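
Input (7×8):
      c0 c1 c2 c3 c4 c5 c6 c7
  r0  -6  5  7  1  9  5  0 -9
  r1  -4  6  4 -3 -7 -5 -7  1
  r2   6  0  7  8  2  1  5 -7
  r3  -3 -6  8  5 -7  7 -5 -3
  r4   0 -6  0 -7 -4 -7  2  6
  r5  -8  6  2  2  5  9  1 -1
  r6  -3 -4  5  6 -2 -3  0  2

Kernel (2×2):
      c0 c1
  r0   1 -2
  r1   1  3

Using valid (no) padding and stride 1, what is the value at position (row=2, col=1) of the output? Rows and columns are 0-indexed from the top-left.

The receptive field on the input at this output position is [0 7 / -6 8]. Elementwise product with the kernel and sum: 0·1 + 7·-2 + -6·1 + 8·3.

4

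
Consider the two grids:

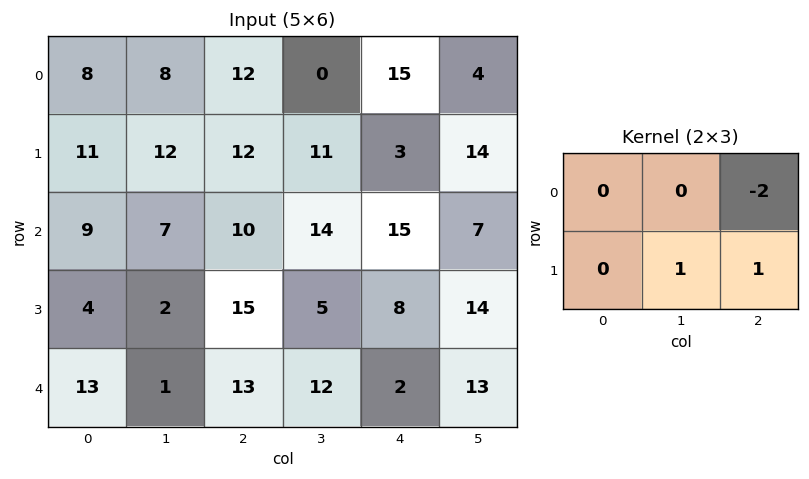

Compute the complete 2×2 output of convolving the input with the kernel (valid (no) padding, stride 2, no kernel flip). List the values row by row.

0 -16
-3 -17

Output[0,0]: The receptive field on the input at this output position is [8 8 12 / 11 12 12]. Elementwise product with the kernel and sum: 12·-2 + 12·1 + 12·1.
Output[0,1]: The receptive field on the input at this output position is [12 0 15 / 12 11 3]. Elementwise product with the kernel and sum: 15·-2 + 11·1 + 3·1.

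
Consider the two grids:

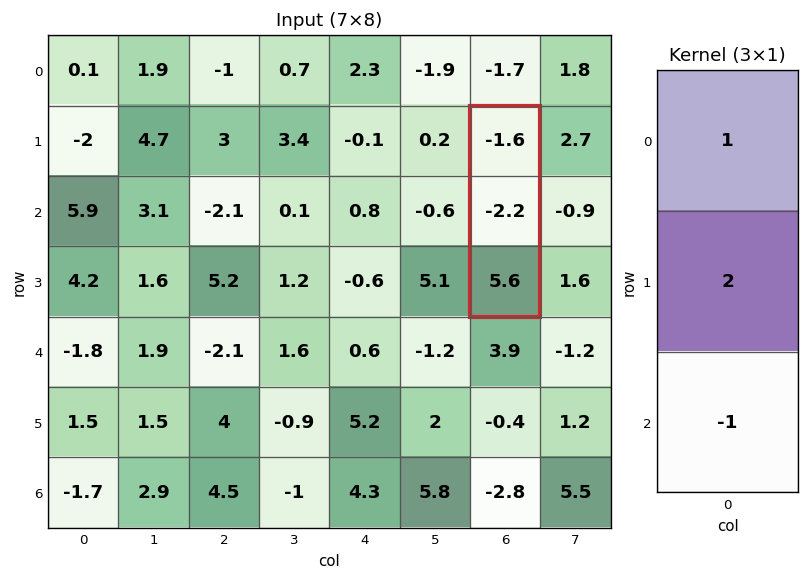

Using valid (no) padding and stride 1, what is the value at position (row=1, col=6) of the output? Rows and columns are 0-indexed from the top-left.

The receptive field on the input at this output position is [-1.6 / -2.2 / 5.6]. Elementwise product with the kernel and sum: -1.6·1 + -2.2·2 + 5.6·-1.

-11.6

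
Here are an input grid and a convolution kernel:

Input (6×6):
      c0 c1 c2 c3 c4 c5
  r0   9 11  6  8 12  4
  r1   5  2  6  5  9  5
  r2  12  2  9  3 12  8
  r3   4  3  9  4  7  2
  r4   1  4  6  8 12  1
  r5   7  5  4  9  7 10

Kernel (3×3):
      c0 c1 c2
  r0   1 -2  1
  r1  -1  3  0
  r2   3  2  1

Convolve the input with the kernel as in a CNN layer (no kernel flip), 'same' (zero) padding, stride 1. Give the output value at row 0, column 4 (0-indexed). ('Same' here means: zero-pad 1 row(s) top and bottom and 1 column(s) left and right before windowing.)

66

The receptive field on the zero-padded input at this output position is [0 0 0 / 8 12 4 / 5 9 5]. Elementwise product with the kernel and sum: 0·1 + 0·-2 + 0·1 + 8·-1 + 12·3 + 5·3 + 9·2 + 5·1.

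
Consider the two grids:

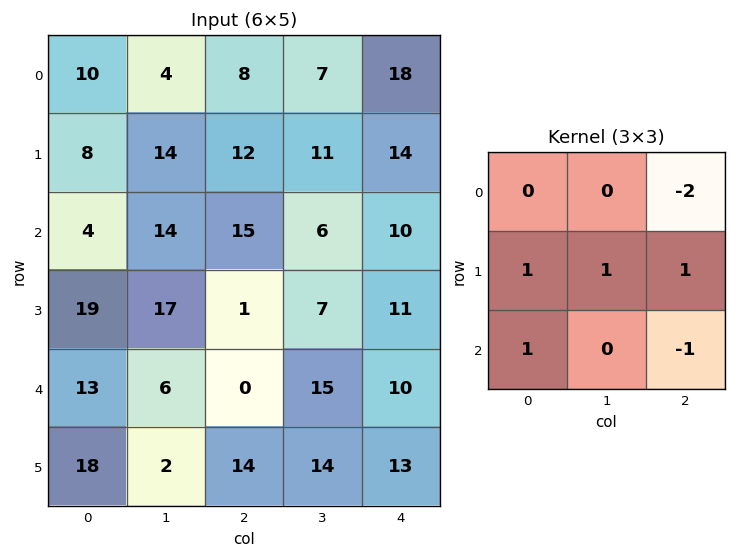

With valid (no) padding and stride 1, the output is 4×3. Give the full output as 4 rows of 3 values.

7 31 6
27 23 -7
20 4 -11
21 -5 4

Output[0,0]: The receptive field on the input at this output position is [10 4 8 / 8 14 12 / 4 14 15]. Elementwise product with the kernel and sum: 8·-2 + 8·1 + 14·1 + 12·1 + 4·1 + 15·-1.
Output[0,1]: The receptive field on the input at this output position is [4 8 7 / 14 12 11 / 14 15 6]. Elementwise product with the kernel and sum: 7·-2 + 14·1 + 12·1 + 11·1 + 14·1 + 6·-1.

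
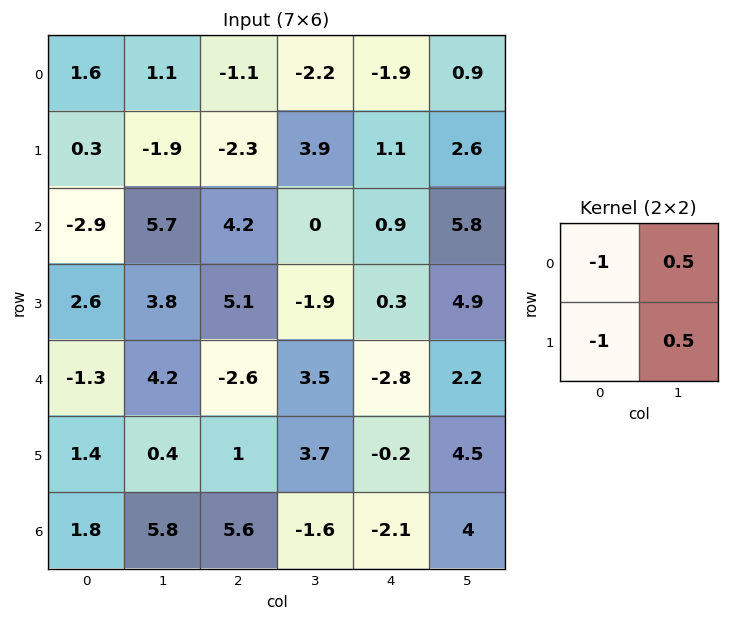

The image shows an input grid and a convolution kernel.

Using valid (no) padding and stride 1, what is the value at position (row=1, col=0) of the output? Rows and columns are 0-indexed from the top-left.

The receptive field on the input at this output position is [0.3 -1.9 / -2.9 5.7]. Elementwise product with the kernel and sum: 0.3·-1 + -1.9·0.5 + -2.9·-1 + 5.7·0.5.

4.5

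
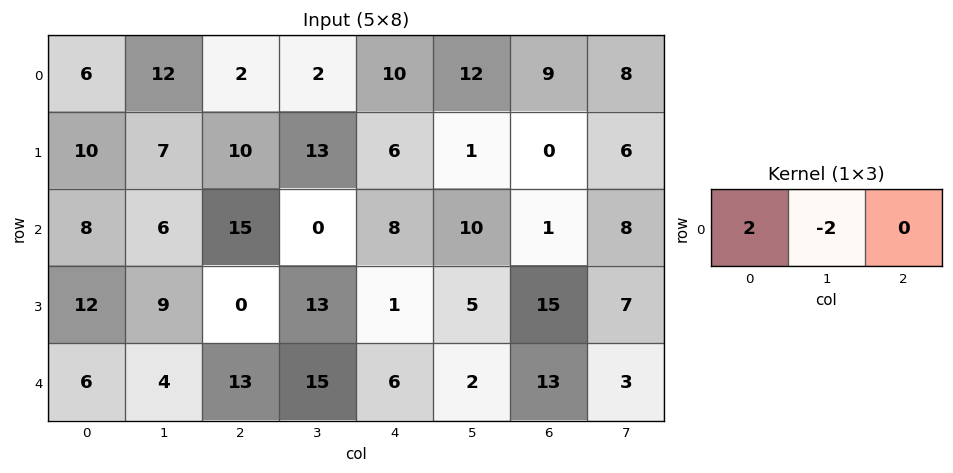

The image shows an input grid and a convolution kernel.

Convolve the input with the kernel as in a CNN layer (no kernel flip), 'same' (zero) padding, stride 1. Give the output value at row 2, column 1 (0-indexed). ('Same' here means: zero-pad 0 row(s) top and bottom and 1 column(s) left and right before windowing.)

The receptive field on the zero-padded input at this output position is [8 6 15]. Elementwise product with the kernel and sum: 8·2 + 6·-2.

4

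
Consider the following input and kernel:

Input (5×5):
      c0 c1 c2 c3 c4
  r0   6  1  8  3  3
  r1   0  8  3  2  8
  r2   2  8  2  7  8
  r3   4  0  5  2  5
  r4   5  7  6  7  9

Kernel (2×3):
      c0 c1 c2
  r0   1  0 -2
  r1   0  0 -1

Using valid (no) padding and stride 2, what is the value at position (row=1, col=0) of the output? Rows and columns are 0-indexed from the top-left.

The receptive field on the input at this output position is [2 8 2 / 4 0 5]. Elementwise product with the kernel and sum: 2·1 + 2·-2 + 5·-1.

-7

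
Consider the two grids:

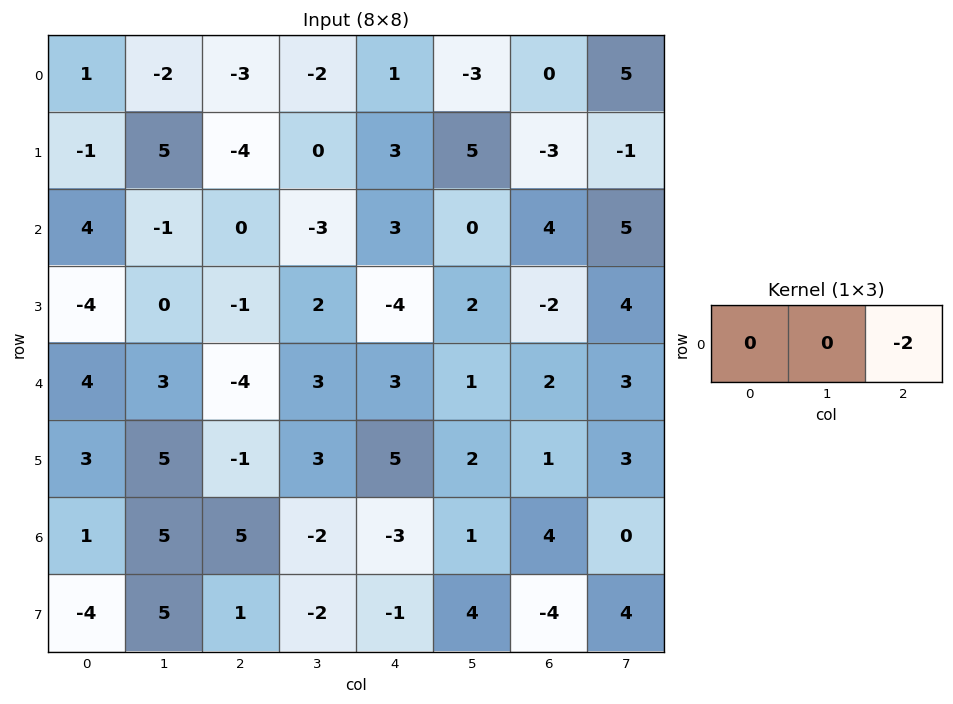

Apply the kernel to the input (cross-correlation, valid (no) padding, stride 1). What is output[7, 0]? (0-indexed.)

-2

The receptive field on the input at this output position is [-4 5 1]. Elementwise product with the kernel and sum: 1·-2.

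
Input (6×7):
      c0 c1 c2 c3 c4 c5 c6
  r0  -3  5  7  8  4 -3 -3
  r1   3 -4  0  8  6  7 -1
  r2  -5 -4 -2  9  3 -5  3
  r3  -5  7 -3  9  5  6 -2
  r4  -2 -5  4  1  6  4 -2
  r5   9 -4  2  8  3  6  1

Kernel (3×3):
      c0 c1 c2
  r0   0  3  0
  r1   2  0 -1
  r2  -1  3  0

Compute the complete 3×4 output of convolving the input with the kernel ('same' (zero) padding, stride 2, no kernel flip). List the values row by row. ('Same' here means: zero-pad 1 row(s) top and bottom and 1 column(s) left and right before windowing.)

4 6 29 -16
-2 -33 47 -25
17 -10 14 -1

Output[0,0]: The receptive field on the zero-padded input at this output position is [0 0 0 / 0 -3 5 / 0 3 -4]. Elementwise product with the kernel and sum: 0·3 + 0·2 + 5·-1 + 0·-1 + 3·3.
Output[0,1]: The receptive field on the zero-padded input at this output position is [0 0 0 / 5 7 8 / -4 0 8]. Elementwise product with the kernel and sum: 0·3 + 5·2 + 8·-1 + -4·-1 + 0·3.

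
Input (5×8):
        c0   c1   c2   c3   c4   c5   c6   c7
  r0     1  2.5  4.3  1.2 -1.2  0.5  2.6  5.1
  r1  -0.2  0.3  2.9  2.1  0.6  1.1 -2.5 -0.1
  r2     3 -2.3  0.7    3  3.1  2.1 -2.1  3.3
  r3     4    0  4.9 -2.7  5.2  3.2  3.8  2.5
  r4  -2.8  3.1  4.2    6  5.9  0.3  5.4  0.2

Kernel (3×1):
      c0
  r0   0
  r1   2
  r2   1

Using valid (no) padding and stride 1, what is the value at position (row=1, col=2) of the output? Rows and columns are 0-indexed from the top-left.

The receptive field on the input at this output position is [2.9 / 0.7 / 4.9]. Elementwise product with the kernel and sum: 0.7·2 + 4.9·1.

6.3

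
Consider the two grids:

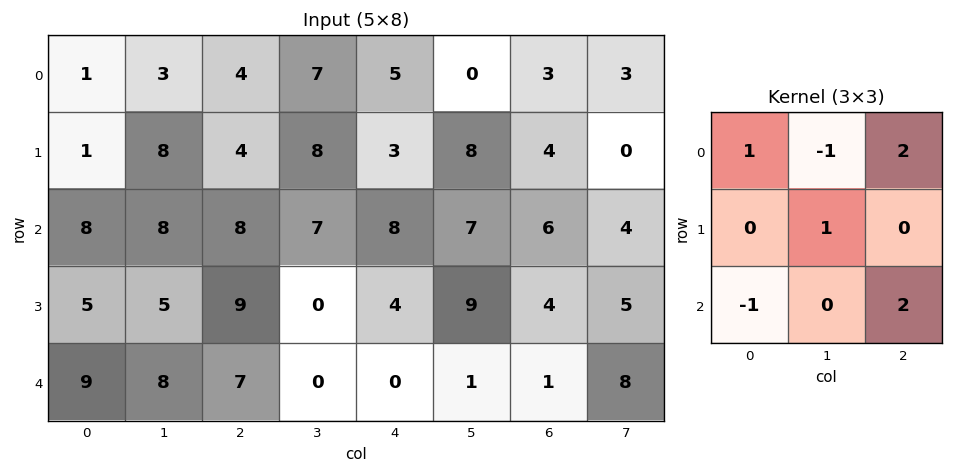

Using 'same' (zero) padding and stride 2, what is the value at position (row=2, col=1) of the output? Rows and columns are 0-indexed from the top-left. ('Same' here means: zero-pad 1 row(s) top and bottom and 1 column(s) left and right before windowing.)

3

The receptive field on the zero-padded input at this output position is [5 9 0 / 8 7 0 / 0 0 0]. Elementwise product with the kernel and sum: 5·1 + 9·-1 + 0·2 + 7·1 + 0·-1 + 0·2.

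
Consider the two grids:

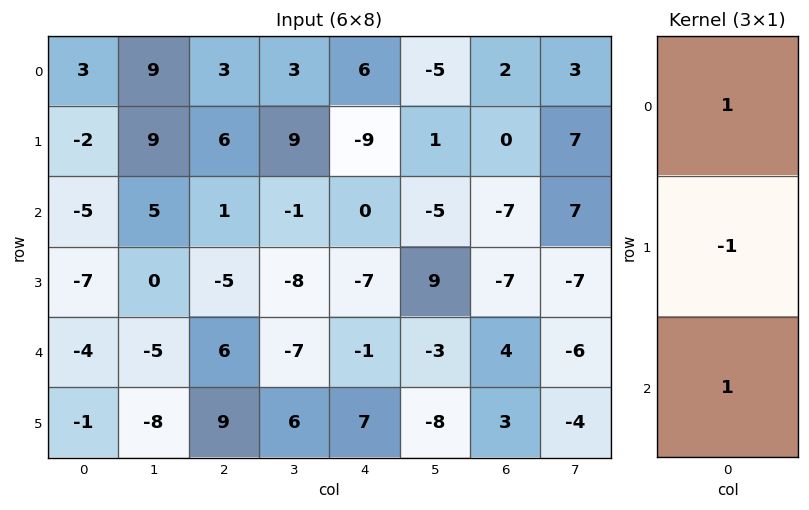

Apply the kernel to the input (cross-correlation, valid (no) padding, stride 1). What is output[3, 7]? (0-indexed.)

-5

The receptive field on the input at this output position is [-7 / -6 / -4]. Elementwise product with the kernel and sum: -7·1 + -6·-1 + -4·1.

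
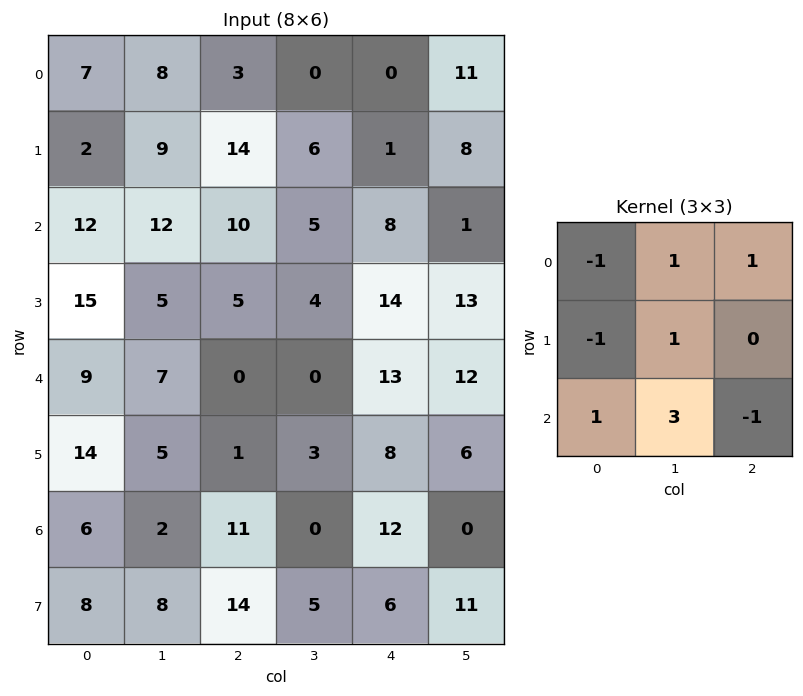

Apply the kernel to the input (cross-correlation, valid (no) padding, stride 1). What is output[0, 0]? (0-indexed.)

The receptive field on the input at this output position is [7 8 3 / 2 9 14 / 12 12 10]. Elementwise product with the kernel and sum: 7·-1 + 8·1 + 3·1 + 2·-1 + 9·1 + 12·1 + 12·3 + 10·-1.

49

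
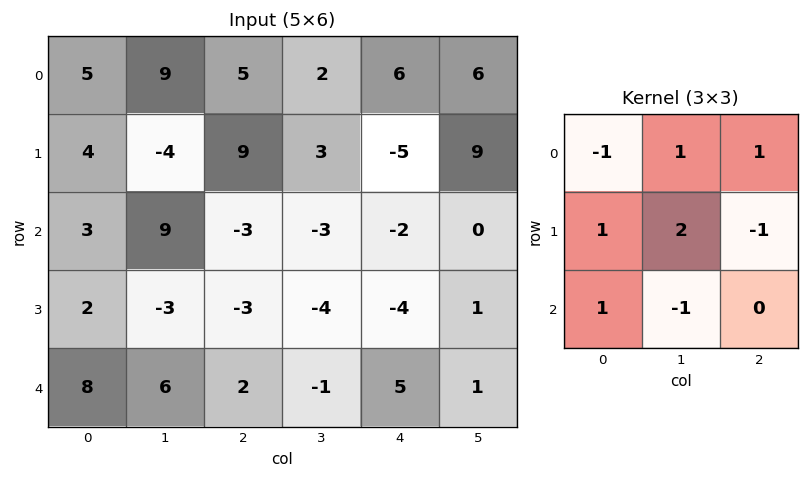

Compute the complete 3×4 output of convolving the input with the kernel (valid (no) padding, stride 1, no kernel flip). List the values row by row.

Output[0,0]: The receptive field on the input at this output position is [5 9 5 / 4 -4 9 / 3 9 -3]. Elementwise product with the kernel and sum: 5·-1 + 9·1 + 5·1 + 4·1 + -4·2 + 9·-1 + 3·1 + 9·-1.
Output[0,1]: The receptive field on the input at this output position is [9 5 2 / -4 9 3 / 9 -3 -3]. Elementwise product with the kernel and sum: 9·-1 + 5·1 + 2·1 + -4·1 + 9·2 + 3·-1 + 9·1 + -3·-1.

-10 21 23 -7
30 22 -17 -6
4 -16 -6 -18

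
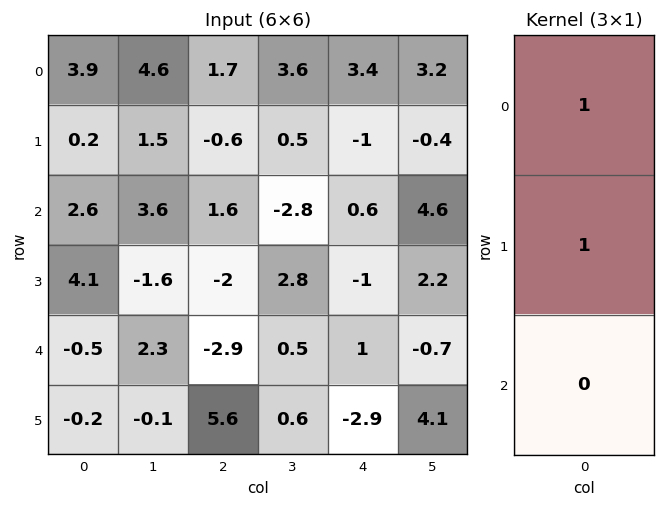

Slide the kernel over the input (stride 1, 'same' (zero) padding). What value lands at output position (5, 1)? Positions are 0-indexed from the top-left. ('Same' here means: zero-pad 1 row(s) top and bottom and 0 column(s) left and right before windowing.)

2.2

The receptive field on the zero-padded input at this output position is [2.3 / -0.1 / 0]. Elementwise product with the kernel and sum: 2.3·1 + -0.1·1.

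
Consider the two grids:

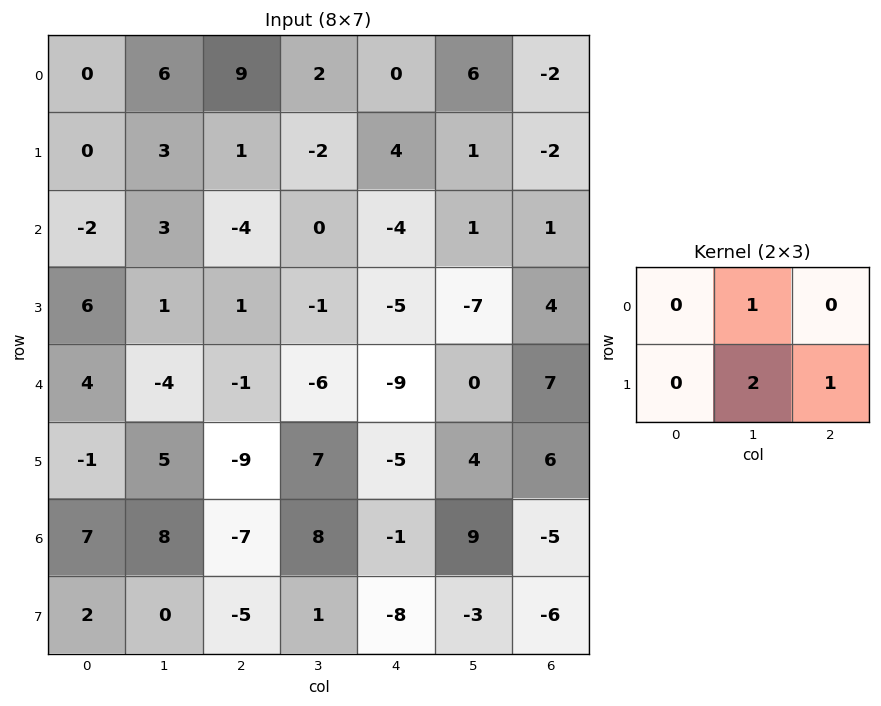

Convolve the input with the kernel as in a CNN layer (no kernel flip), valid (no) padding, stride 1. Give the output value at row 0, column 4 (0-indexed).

The receptive field on the input at this output position is [0 6 -2 / 4 1 -2]. Elementwise product with the kernel and sum: 6·1 + 1·2 + -2·1.

6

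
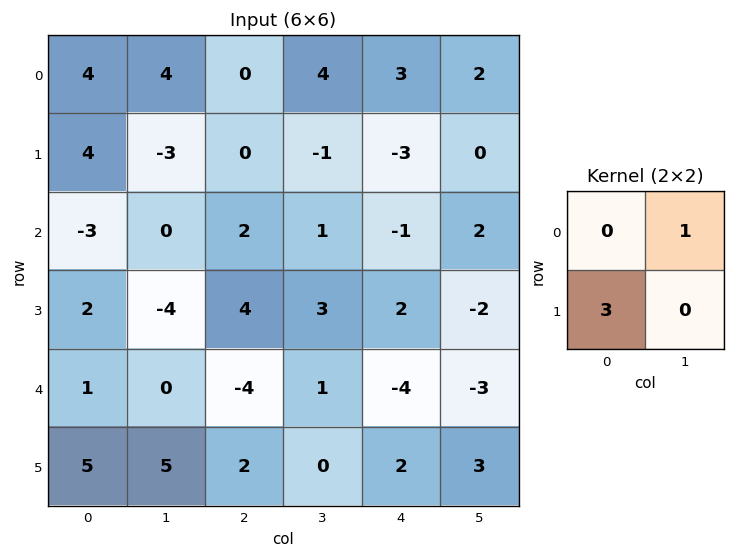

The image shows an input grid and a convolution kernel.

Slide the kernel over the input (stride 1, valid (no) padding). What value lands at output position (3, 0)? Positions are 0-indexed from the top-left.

The receptive field on the input at this output position is [2 -4 / 1 0]. Elementwise product with the kernel and sum: -4·1 + 1·3.

-1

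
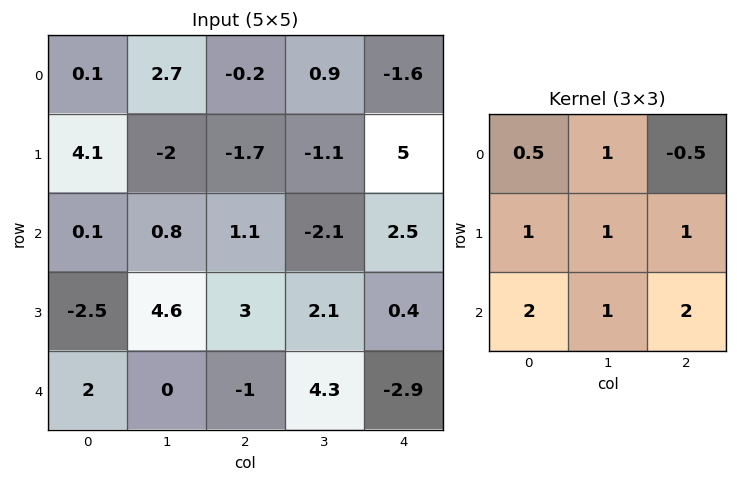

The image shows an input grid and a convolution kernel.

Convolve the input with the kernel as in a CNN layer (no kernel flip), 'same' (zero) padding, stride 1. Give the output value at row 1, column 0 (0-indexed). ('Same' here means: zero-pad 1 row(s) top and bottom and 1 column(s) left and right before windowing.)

2.55

The receptive field on the zero-padded input at this output position is [0 0.1 2.7 / 0 4.1 -2 / 0 0.1 0.8]. Elementwise product with the kernel and sum: 0·0.5 + 0.1·1 + 2.7·-0.5 + 0·1 + 4.1·1 + -2·1 + 0·2 + 0.1·1 + 0.8·2.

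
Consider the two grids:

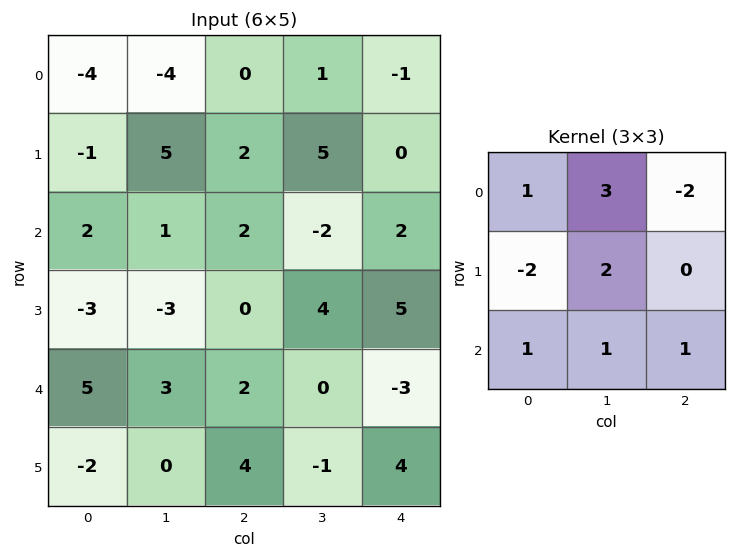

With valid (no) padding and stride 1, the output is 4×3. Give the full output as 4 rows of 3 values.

1 -11 13
2 4 18
11 22 -1
-14 -10 5

Output[0,0]: The receptive field on the input at this output position is [-4 -4 0 / -1 5 2 / 2 1 2]. Elementwise product with the kernel and sum: -4·1 + -4·3 + 0·-2 + -1·-2 + 5·2 + 2·1 + 1·1 + 2·1.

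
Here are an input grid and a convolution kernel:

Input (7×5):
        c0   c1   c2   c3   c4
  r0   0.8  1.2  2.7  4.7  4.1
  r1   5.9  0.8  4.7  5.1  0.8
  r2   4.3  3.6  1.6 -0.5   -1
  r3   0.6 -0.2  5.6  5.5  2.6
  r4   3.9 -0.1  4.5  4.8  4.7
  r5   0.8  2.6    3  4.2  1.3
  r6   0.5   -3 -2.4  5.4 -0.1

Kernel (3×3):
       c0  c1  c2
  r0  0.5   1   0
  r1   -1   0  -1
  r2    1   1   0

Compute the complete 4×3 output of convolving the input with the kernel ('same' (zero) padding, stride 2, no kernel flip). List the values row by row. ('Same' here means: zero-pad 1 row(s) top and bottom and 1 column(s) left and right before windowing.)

Output[0,0]: The receptive field on the zero-padded input at this output position is [0 0 0 / 0 0.8 1.2 / 0 5.9 0.8]. Elementwise product with the kernel and sum: 0·0.5 + 0·1 + 0·-1 + 1.2·-1 + 0·1 + 5.9·1.

4.7 -0.4 1.2
2.9 7.4 11.95
1.5 6.4 6.05
3.8 1.9 -2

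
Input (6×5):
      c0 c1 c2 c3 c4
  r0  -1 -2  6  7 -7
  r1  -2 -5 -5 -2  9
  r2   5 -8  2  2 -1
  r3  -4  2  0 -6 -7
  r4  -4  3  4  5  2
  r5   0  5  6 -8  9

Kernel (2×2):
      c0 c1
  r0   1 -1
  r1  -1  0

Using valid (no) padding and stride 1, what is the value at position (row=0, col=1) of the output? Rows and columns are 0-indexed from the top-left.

The receptive field on the input at this output position is [-2 6 / -5 -5]. Elementwise product with the kernel and sum: -2·1 + 6·-1 + -5·-1.

-3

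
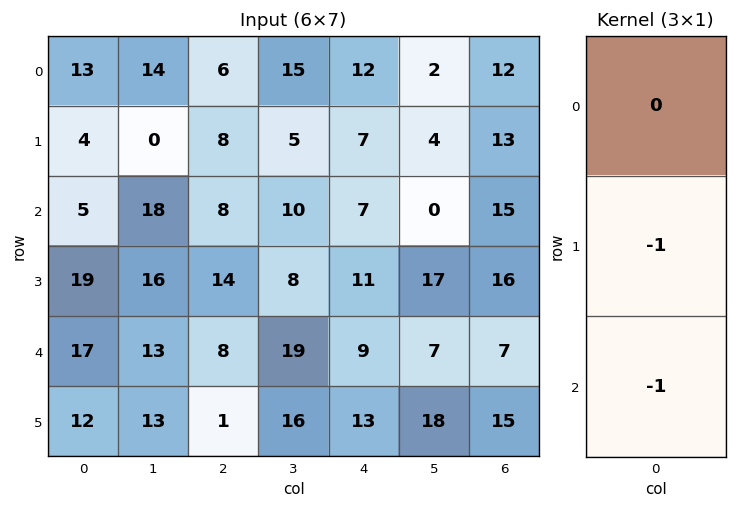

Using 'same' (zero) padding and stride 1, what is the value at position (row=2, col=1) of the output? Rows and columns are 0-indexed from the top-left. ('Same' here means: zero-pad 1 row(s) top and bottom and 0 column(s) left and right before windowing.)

The receptive field on the zero-padded input at this output position is [0 / 18 / 16]. Elementwise product with the kernel and sum: 18·-1 + 16·-1.

-34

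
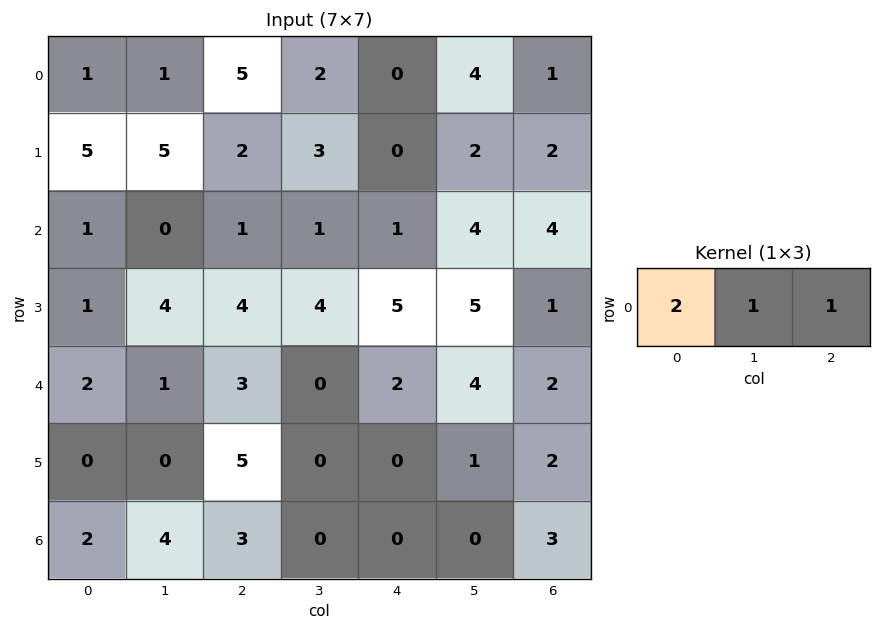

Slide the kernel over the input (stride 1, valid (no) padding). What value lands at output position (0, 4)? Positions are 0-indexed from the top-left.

5

The receptive field on the input at this output position is [0 4 1]. Elementwise product with the kernel and sum: 0·2 + 4·1 + 1·1.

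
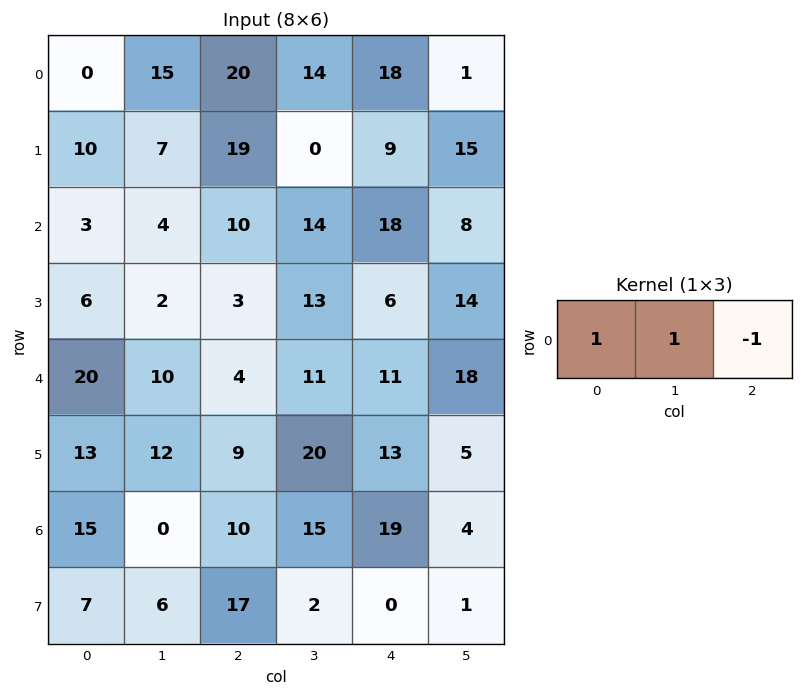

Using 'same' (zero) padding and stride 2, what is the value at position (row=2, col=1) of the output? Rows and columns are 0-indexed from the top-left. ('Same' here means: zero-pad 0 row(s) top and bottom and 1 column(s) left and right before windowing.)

The receptive field on the zero-padded input at this output position is [10 4 11]. Elementwise product with the kernel and sum: 10·1 + 4·1 + 11·-1.

3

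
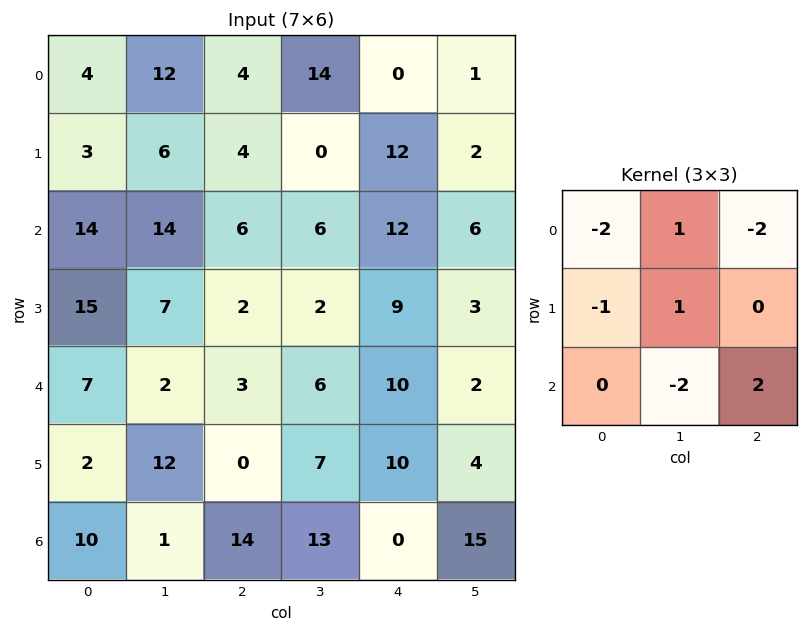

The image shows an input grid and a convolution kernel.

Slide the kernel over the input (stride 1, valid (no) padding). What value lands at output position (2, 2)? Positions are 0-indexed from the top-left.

-22

The receptive field on the input at this output position is [6 6 12 / 2 2 9 / 3 6 10]. Elementwise product with the kernel and sum: 6·-2 + 6·1 + 12·-2 + 2·-1 + 2·1 + 6·-2 + 10·2.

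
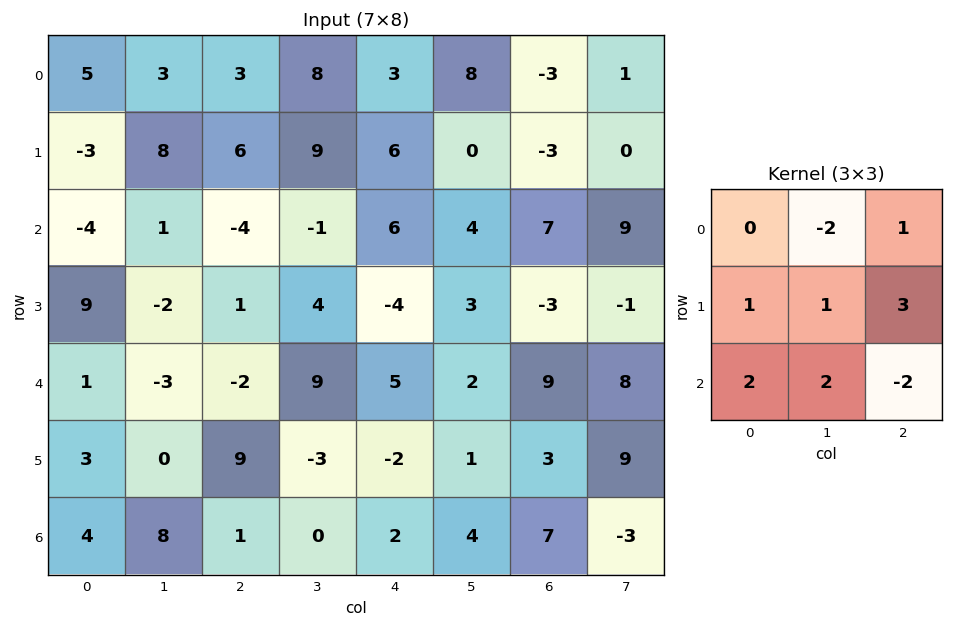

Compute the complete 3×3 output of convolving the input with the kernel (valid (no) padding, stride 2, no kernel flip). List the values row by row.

Output[0,0]: The receptive field on the input at this output position is [5 3 3 / -3 8 6 / -4 1 -4]. Elementwise product with the kernel and sum: 3·-2 + 3·1 + -3·1 + 8·1 + 6·3 + -4·2 + 1·2 + -4·-2.
Output[0,1]: The receptive field on the input at this output position is [3 8 3 / 6 9 6 / -4 -1 6]. Elementwise product with the kernel and sum: 8·-2 + 3·1 + 6·1 + 9·1 + 6·3 + -4·2 + -1·2 + 6·-2.

22 -2 -16
4 5 -15
56 -15 11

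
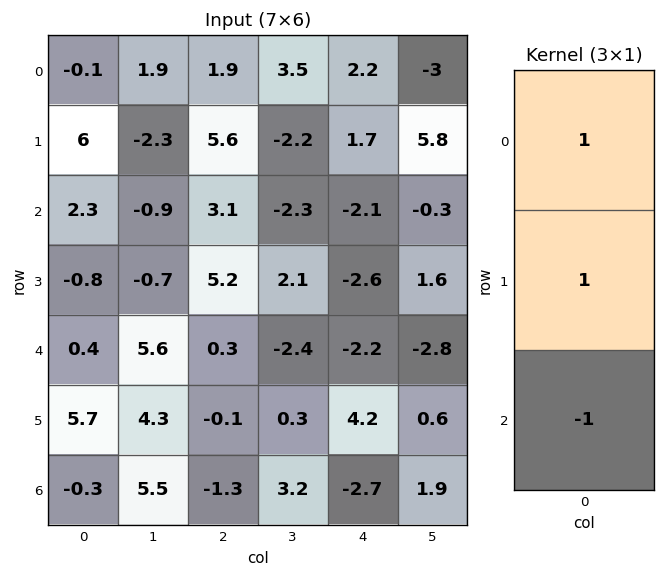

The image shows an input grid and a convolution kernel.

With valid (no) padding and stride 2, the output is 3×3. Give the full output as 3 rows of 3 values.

Output[0,0]: The receptive field on the input at this output position is [-0.1 / 6 / 2.3]. Elementwise product with the kernel and sum: -0.1·1 + 6·1 + 2.3·-1.
Output[0,1]: The receptive field on the input at this output position is [1.9 / 5.6 / 3.1]. Elementwise product with the kernel and sum: 1.9·1 + 5.6·1 + 3.1·-1.

3.6 4.4 6
1.1 8 -2.5
6.4 1.5 4.7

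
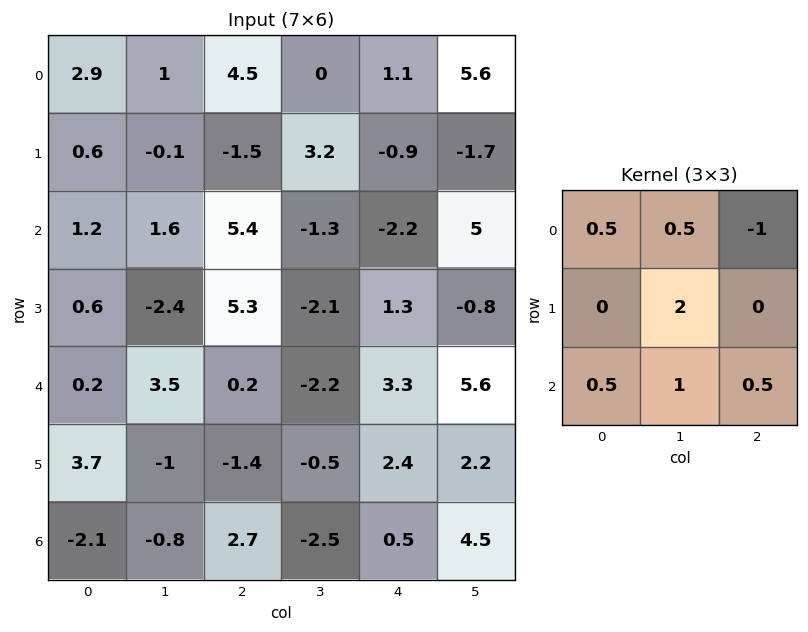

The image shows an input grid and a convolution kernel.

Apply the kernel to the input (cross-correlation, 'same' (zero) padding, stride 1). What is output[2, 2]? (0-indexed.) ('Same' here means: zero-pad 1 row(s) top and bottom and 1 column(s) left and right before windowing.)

9.85

The receptive field on the zero-padded input at this output position is [-0.1 -1.5 3.2 / 1.6 5.4 -1.3 / -2.4 5.3 -2.1]. Elementwise product with the kernel and sum: -0.1·0.5 + -1.5·0.5 + 3.2·-1 + 5.4·2 + -2.4·0.5 + 5.3·1 + -2.1·0.5.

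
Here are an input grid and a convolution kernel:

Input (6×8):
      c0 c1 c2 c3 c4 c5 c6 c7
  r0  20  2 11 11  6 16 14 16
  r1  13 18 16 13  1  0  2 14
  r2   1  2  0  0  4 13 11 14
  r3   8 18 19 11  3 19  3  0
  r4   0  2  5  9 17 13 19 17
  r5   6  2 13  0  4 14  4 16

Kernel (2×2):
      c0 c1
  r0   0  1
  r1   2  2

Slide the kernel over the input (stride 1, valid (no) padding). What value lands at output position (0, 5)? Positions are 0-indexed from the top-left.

The receptive field on the input at this output position is [16 14 / 0 2]. Elementwise product with the kernel and sum: 14·1 + 0·2 + 2·2.

18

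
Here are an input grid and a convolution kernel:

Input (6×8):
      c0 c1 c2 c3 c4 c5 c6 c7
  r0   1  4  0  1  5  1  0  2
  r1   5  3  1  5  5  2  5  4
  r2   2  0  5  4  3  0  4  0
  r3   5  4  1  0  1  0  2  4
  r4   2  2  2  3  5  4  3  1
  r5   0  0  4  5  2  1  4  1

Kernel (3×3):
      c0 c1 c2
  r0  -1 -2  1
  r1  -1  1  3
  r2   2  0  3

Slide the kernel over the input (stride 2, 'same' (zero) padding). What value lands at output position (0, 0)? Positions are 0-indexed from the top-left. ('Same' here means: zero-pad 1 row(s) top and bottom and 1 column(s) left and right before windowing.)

22

The receptive field on the zero-padded input at this output position is [0 0 0 / 0 1 4 / 0 5 3]. Elementwise product with the kernel and sum: 0·-1 + 0·-2 + 0·1 + 0·-1 + 1·1 + 4·3 + 0·2 + 3·3.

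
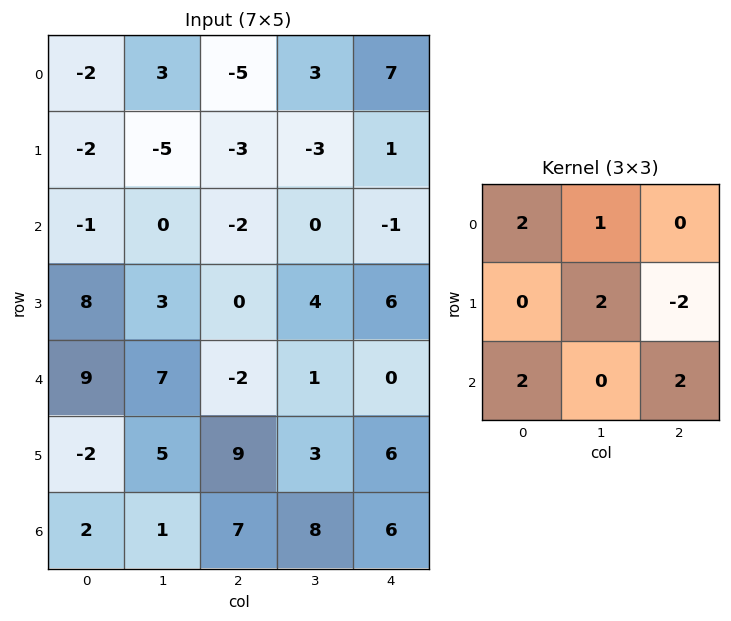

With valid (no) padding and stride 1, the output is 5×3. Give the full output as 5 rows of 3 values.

-11 1 -21
11 -3 5
18 6 -12
51 16 36
35 42 17

Output[0,0]: The receptive field on the input at this output position is [-2 3 -5 / -2 -5 -3 / -1 0 -2]. Elementwise product with the kernel and sum: -2·2 + 3·1 + -5·2 + -3·-2 + -1·2 + -2·2.
Output[0,1]: The receptive field on the input at this output position is [3 -5 3 / -5 -3 -3 / 0 -2 0]. Elementwise product with the kernel and sum: 3·2 + -5·1 + -3·2 + -3·-2 + 0·2 + 0·2.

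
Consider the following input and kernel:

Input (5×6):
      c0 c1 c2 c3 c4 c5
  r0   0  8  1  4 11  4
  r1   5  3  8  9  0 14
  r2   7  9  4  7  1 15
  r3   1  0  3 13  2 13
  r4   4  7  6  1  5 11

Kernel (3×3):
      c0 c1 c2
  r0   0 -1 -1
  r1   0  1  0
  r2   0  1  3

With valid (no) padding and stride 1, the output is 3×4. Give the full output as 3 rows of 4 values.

15 28 4 31
7 29 17 28
12 1 21 24

Output[0,0]: The receptive field on the input at this output position is [0 8 1 / 5 3 8 / 7 9 4]. Elementwise product with the kernel and sum: 8·-1 + 1·-1 + 3·1 + 9·1 + 4·3.
Output[0,1]: The receptive field on the input at this output position is [8 1 4 / 3 8 9 / 9 4 7]. Elementwise product with the kernel and sum: 1·-1 + 4·-1 + 8·1 + 4·1 + 7·3.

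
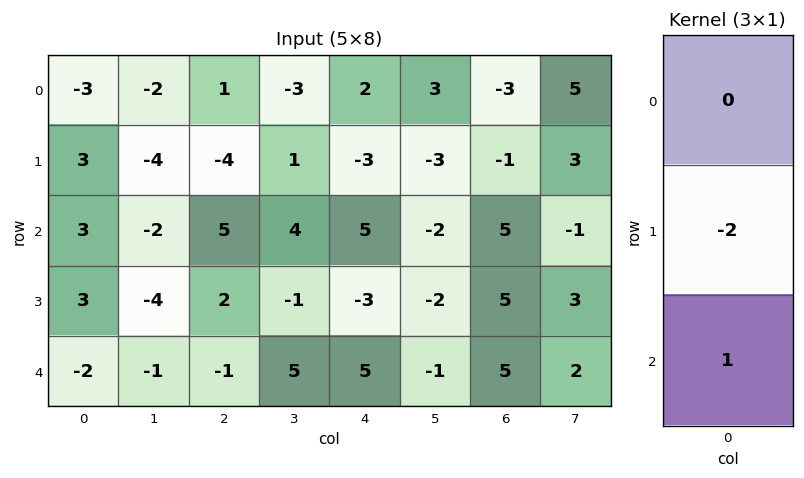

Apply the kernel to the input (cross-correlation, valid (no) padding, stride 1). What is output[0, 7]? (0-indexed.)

-7

The receptive field on the input at this output position is [5 / 3 / -1]. Elementwise product with the kernel and sum: 3·-2 + -1·1.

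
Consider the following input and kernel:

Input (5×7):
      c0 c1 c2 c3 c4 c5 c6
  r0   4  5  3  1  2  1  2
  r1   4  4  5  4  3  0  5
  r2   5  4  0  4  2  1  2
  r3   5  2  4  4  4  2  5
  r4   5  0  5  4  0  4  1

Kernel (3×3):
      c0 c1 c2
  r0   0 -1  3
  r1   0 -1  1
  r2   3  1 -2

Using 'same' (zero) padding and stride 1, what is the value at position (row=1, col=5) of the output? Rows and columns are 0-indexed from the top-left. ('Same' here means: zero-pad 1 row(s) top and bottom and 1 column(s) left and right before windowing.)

The receptive field on the zero-padded input at this output position is [2 1 2 / 3 0 5 / 2 1 2]. Elementwise product with the kernel and sum: 1·-1 + 2·3 + 0·-1 + 5·1 + 2·3 + 1·1 + 2·-2.

13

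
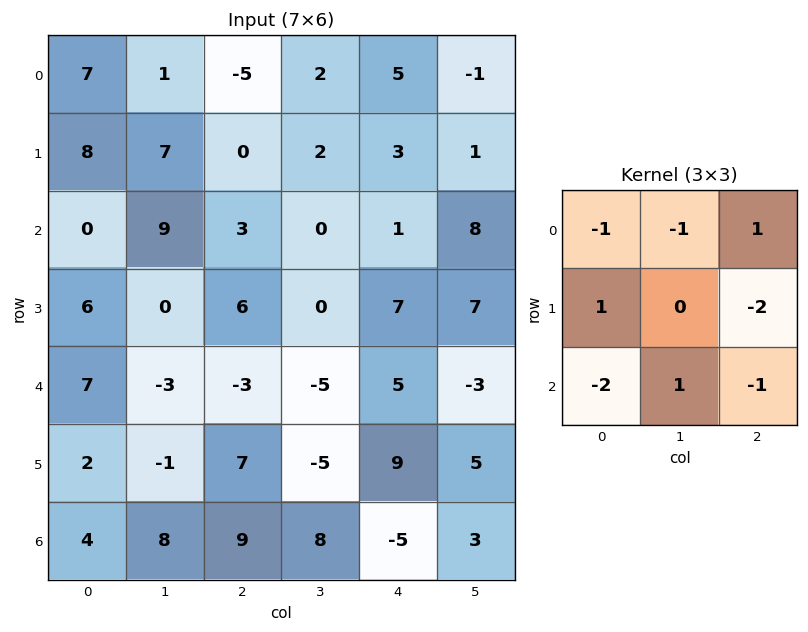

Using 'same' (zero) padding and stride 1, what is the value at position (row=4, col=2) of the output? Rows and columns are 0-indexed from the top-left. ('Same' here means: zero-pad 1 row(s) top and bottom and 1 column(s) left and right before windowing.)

15

The receptive field on the zero-padded input at this output position is [0 6 0 / -3 -3 -5 / -1 7 -5]. Elementwise product with the kernel and sum: 0·-1 + 6·-1 + 0·1 + -3·1 + -5·-2 + -1·-2 + 7·1 + -5·-1.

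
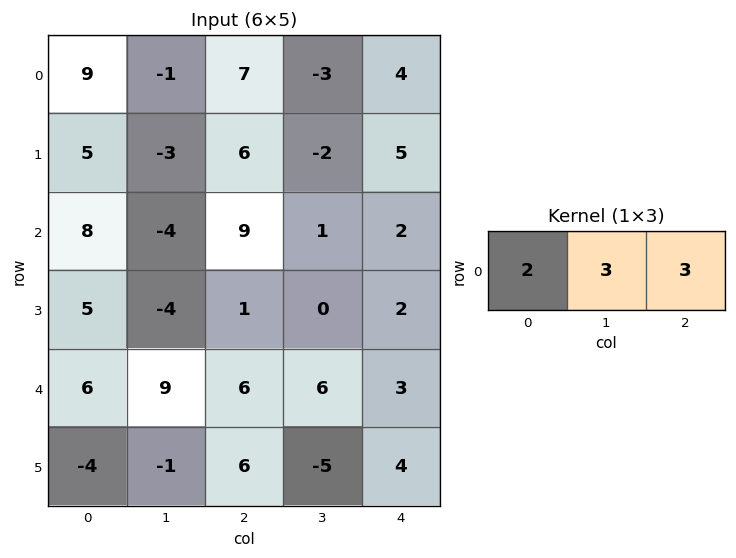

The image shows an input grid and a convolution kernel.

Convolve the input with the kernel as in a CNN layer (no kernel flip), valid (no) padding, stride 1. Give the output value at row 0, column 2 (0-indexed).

The receptive field on the input at this output position is [7 -3 4]. Elementwise product with the kernel and sum: 7·2 + -3·3 + 4·3.

17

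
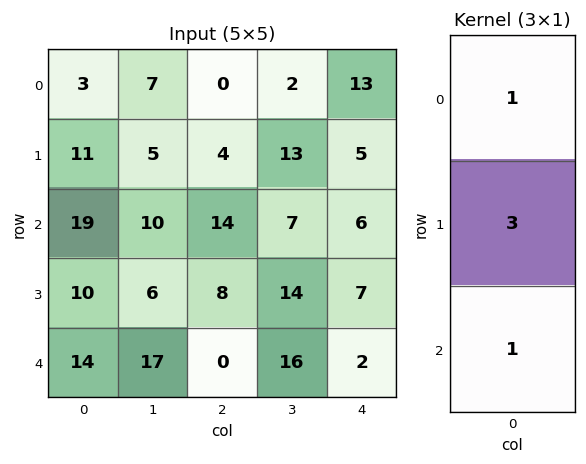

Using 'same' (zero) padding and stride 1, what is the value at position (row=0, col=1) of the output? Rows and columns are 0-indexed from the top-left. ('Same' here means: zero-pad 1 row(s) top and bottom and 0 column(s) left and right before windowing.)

26

The receptive field on the zero-padded input at this output position is [0 / 7 / 5]. Elementwise product with the kernel and sum: 0·1 + 7·3 + 5·1.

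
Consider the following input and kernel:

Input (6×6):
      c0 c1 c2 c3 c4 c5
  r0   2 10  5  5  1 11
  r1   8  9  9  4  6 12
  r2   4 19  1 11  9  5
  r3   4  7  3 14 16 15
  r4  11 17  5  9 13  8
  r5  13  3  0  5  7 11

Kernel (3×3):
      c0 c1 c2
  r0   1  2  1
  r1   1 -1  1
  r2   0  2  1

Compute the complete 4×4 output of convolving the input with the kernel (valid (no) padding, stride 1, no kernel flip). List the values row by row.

74 42 58 51
38 80 66 82
82 69 68 81
26 53 73 90

Output[0,0]: The receptive field on the input at this output position is [2 10 5 / 8 9 9 / 4 19 1]. Elementwise product with the kernel and sum: 2·1 + 10·2 + 5·1 + 8·1 + 9·-1 + 9·1 + 19·2 + 1·1.
Output[0,1]: The receptive field on the input at this output position is [10 5 5 / 9 9 4 / 19 1 11]. Elementwise product with the kernel and sum: 10·1 + 5·2 + 5·1 + 9·1 + 9·-1 + 4·1 + 1·2 + 11·1.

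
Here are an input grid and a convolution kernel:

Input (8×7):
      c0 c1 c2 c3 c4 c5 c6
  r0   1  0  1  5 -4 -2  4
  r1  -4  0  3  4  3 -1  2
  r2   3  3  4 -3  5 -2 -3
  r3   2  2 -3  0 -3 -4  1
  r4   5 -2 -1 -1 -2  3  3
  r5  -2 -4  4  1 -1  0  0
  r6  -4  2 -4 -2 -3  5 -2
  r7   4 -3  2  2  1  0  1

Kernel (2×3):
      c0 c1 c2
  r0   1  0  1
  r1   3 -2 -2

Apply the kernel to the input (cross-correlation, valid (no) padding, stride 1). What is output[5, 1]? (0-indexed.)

15

The receptive field on the input at this output position is [-4 4 1 / 2 -4 -2]. Elementwise product with the kernel and sum: -4·1 + 1·1 + 2·3 + -4·-2 + -2·-2.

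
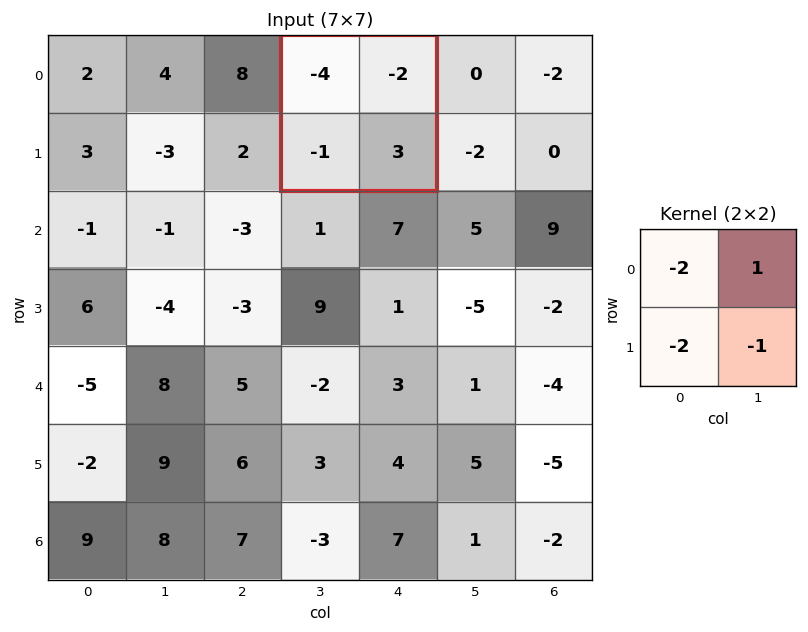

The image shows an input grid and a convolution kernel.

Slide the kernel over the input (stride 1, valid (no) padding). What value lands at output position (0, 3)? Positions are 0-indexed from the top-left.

The receptive field on the input at this output position is [-4 -2 / -1 3]. Elementwise product with the kernel and sum: -4·-2 + -2·1 + -1·-2 + 3·-1.

5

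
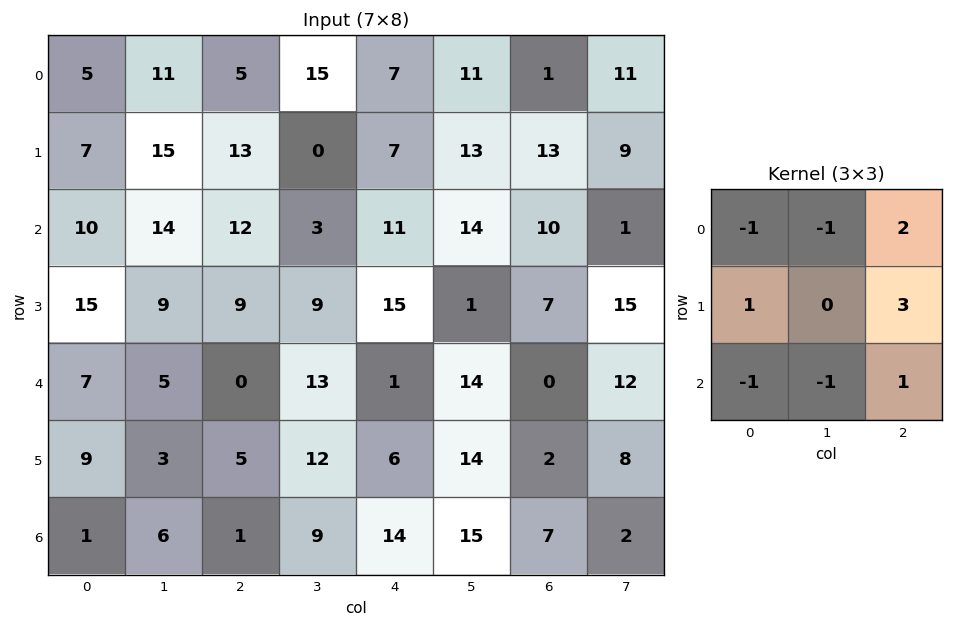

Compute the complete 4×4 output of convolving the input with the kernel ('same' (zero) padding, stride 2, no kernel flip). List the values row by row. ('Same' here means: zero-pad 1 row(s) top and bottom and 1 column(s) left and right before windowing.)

41 28 54 27
59 -14 41 16
12 48 29 64
15 49 64 21

Output[0,0]: The receptive field on the zero-padded input at this output position is [0 0 0 / 0 5 11 / 0 7 15]. Elementwise product with the kernel and sum: 0·-1 + 0·-1 + 0·2 + 0·1 + 11·3 + 0·-1 + 7·-1 + 15·1.
Output[0,1]: The receptive field on the zero-padded input at this output position is [0 0 0 / 11 5 15 / 15 13 0]. Elementwise product with the kernel and sum: 0·-1 + 0·-1 + 0·2 + 11·1 + 15·3 + 15·-1 + 13·-1 + 0·1.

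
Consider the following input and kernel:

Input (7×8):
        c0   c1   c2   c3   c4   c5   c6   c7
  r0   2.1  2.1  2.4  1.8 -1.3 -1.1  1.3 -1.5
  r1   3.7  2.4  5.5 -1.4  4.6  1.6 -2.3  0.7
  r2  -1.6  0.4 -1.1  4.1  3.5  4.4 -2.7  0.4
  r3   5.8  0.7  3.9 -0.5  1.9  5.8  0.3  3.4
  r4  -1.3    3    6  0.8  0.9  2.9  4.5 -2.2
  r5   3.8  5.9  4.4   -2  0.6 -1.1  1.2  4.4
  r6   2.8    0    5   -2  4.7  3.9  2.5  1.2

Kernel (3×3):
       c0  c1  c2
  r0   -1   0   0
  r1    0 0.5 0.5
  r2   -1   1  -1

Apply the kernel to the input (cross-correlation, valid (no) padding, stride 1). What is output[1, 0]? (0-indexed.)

The receptive field on the input at this output position is [3.7 2.4 5.5 / -1.6 0.4 -1.1 / 5.8 0.7 3.9]. Elementwise product with the kernel and sum: 3.7·-1 + 0.4·0.5 + -1.1·0.5 + 5.8·-1 + 0.7·1 + 3.9·-1.

-13.05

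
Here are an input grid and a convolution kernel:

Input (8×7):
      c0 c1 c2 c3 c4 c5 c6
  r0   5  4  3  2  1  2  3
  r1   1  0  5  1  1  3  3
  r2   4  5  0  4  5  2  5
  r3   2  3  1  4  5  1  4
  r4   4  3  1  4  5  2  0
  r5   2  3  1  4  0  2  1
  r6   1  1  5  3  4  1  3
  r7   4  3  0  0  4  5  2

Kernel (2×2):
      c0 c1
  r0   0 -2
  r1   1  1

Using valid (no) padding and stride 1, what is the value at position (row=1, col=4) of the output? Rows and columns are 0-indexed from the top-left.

1

The receptive field on the input at this output position is [1 3 / 5 2]. Elementwise product with the kernel and sum: 3·-2 + 5·1 + 2·1.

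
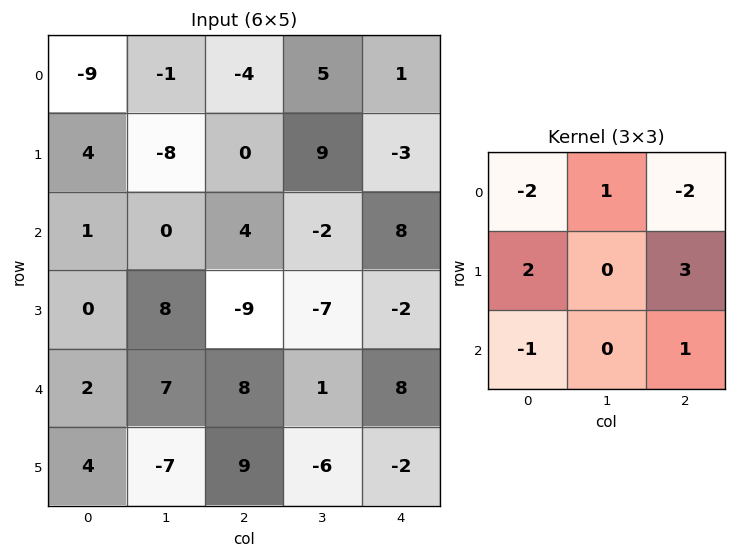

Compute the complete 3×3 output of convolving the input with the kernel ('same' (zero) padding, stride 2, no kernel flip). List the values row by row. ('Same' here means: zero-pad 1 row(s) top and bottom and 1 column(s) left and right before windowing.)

-11 30 1
28 -23 -18
-2 7 20

Output[0,0]: The receptive field on the zero-padded input at this output position is [0 0 0 / 0 -9 -1 / 0 4 -8]. Elementwise product with the kernel and sum: 0·-2 + 0·1 + 0·-2 + 0·2 + -1·3 + 0·-1 + -8·1.
Output[0,1]: The receptive field on the zero-padded input at this output position is [0 0 0 / -1 -4 5 / -8 0 9]. Elementwise product with the kernel and sum: 0·-2 + 0·1 + 0·-2 + -1·2 + 5·3 + -8·-1 + 9·1.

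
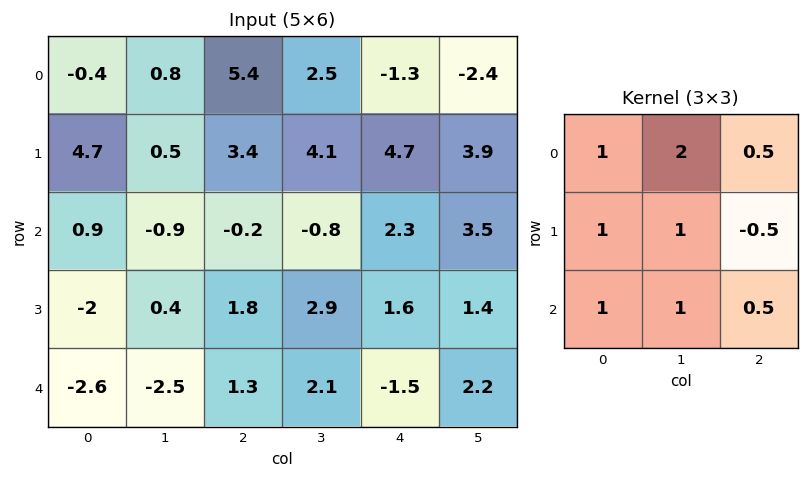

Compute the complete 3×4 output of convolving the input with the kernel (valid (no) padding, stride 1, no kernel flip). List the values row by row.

7.3 13.2 15.05 8.8
6.8 12.3 17.3 20.4
-7.95 -1.1 5.9 11.05

Output[0,0]: The receptive field on the input at this output position is [-0.4 0.8 5.4 / 4.7 0.5 3.4 / 0.9 -0.9 -0.2]. Elementwise product with the kernel and sum: -0.4·1 + 0.8·2 + 5.4·0.5 + 4.7·1 + 0.5·1 + 3.4·-0.5 + 0.9·1 + -0.9·1 + -0.2·0.5.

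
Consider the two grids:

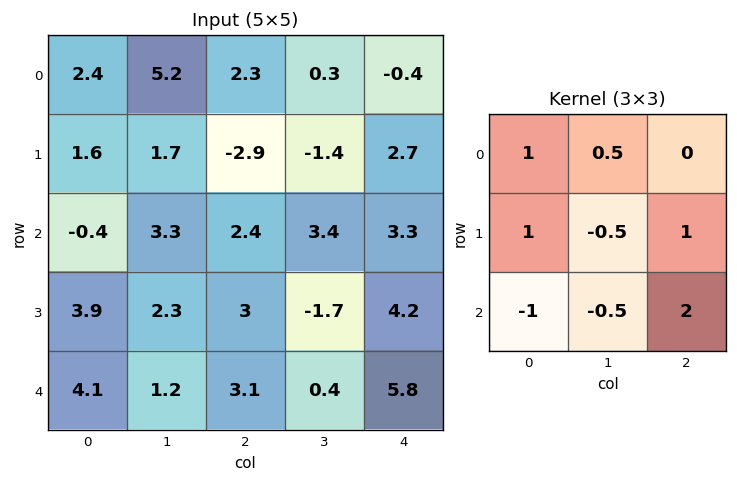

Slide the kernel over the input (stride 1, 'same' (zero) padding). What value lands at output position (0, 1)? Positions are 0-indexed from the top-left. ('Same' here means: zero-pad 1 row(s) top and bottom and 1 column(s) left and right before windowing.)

The receptive field on the zero-padded input at this output position is [0 0 0 / 2.4 5.2 2.3 / 1.6 1.7 -2.9]. Elementwise product with the kernel and sum: 0·1 + 0·0.5 + 2.4·1 + 5.2·-0.5 + 2.3·1 + 1.6·-1 + 1.7·-0.5 + -2.9·2.

-6.15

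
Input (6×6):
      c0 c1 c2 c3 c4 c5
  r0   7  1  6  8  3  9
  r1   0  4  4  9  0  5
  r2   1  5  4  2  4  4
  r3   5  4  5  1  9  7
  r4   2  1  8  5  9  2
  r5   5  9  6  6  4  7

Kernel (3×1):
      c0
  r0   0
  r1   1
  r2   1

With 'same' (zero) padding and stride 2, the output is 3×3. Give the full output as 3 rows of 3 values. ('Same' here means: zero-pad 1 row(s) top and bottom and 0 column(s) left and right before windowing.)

7 10 3
6 9 13
7 14 13

Output[0,0]: The receptive field on the zero-padded input at this output position is [0 / 7 / 0]. Elementwise product with the kernel and sum: 7·1 + 0·1.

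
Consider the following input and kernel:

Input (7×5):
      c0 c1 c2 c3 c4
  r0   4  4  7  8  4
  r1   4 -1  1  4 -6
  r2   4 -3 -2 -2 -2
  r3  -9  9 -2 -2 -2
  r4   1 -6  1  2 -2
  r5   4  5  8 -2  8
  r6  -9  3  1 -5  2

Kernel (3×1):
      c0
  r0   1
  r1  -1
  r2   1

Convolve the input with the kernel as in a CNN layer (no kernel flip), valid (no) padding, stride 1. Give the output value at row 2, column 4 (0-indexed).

-2

The receptive field on the input at this output position is [-2 / -2 / -2]. Elementwise product with the kernel and sum: -2·1 + -2·-1 + -2·1.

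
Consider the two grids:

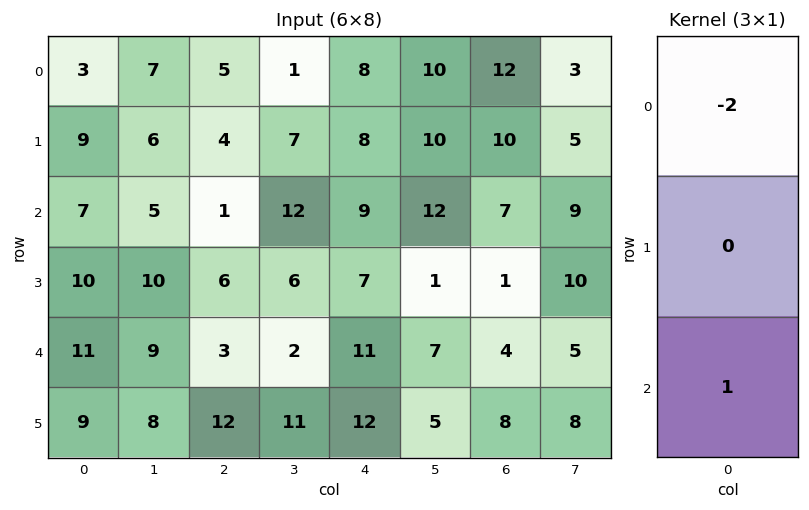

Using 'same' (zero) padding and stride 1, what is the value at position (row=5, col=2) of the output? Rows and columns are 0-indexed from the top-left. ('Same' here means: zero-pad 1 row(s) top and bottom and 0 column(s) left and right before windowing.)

The receptive field on the zero-padded input at this output position is [3 / 12 / 0]. Elementwise product with the kernel and sum: 3·-2 + 0·1.

-6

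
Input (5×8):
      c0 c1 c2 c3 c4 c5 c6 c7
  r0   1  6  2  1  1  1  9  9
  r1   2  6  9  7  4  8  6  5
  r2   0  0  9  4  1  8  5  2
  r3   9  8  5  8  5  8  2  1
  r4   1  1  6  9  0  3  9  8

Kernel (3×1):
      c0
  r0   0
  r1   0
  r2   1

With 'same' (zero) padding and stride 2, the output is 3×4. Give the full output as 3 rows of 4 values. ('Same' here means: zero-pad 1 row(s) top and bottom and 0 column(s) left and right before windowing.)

Output[0,0]: The receptive field on the zero-padded input at this output position is [0 / 1 / 2]. Elementwise product with the kernel and sum: 2·1.
Output[0,1]: The receptive field on the zero-padded input at this output position is [0 / 2 / 9]. Elementwise product with the kernel and sum: 9·1.

2 9 4 6
9 5 5 2
0 0 0 0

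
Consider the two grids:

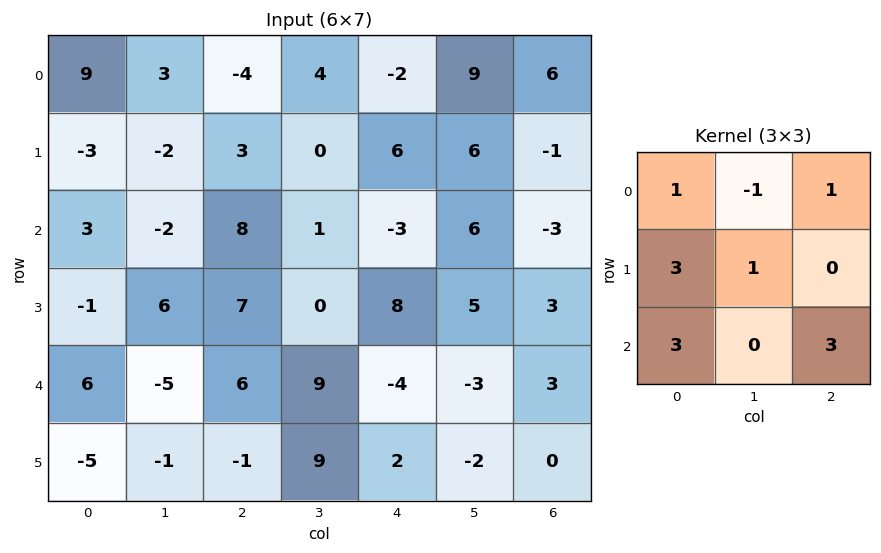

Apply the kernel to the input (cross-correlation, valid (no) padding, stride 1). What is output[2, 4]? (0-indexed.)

The receptive field on the input at this output position is [-3 6 -3 / 8 5 3 / -4 -3 3]. Elementwise product with the kernel and sum: -3·1 + 6·-1 + -3·1 + 8·3 + 5·1 + -4·3 + 3·3.

14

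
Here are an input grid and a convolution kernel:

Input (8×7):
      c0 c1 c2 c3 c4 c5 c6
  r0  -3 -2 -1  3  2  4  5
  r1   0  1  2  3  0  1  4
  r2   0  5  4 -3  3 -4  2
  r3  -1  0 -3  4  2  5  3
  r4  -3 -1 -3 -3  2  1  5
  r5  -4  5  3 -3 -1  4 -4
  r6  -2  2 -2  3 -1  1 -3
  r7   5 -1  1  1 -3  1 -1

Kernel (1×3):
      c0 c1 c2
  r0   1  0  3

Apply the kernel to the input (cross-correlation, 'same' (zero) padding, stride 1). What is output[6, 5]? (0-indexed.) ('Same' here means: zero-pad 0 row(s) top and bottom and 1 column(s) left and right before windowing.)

The receptive field on the zero-padded input at this output position is [-1 1 -3]. Elementwise product with the kernel and sum: -1·1 + -3·3.

-10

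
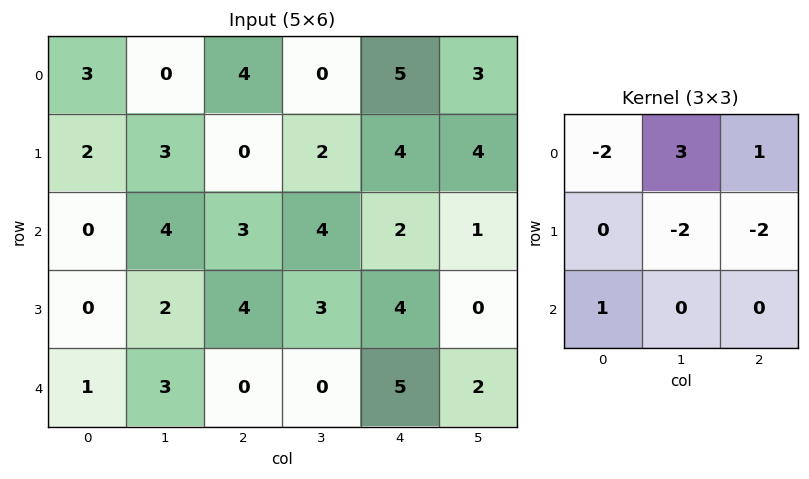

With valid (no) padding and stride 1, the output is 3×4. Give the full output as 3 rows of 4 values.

Output[0,0]: The receptive field on the input at this output position is [3 0 4 / 2 3 0 / 0 4 3]. Elementwise product with the kernel and sum: 3·-2 + 0·3 + 4·1 + 3·-2 + 0·-2 + 0·1.
Output[0,1]: The receptive field on the input at this output position is [0 4 0 / 3 0 2 / 4 3 4]. Elementwise product with the kernel and sum: 0·-2 + 4·3 + 0·1 + 0·-2 + 2·-2 + 4·1.

-8 12 -12 6
-9 -16 2 9
4 -6 -6 -9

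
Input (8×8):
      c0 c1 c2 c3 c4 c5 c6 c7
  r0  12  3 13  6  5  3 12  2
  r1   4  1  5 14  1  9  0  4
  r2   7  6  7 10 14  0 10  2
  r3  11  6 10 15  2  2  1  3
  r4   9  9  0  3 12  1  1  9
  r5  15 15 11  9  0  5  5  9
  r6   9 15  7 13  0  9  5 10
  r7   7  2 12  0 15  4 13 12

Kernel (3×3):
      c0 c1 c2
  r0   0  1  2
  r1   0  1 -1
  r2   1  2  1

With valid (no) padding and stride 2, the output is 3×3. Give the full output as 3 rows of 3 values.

51 70 60
43 69 36
59 69 26

Output[0,0]: The receptive field on the input at this output position is [12 3 13 / 4 1 5 / 7 6 7]. Elementwise product with the kernel and sum: 3·1 + 13·2 + 1·1 + 5·-1 + 7·1 + 6·2 + 7·1.
Output[0,1]: The receptive field on the input at this output position is [13 6 5 / 5 14 1 / 7 10 14]. Elementwise product with the kernel and sum: 6·1 + 5·2 + 14·1 + 1·-1 + 7·1 + 10·2 + 14·1.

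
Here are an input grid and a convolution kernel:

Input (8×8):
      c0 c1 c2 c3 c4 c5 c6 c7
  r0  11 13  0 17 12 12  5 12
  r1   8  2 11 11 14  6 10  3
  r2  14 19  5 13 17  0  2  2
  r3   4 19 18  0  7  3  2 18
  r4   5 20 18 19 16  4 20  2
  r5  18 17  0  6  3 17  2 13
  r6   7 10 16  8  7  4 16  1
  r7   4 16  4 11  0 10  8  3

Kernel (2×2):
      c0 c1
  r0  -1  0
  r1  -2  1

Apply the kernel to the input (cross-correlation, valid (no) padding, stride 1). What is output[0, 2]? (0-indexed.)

-11

The receptive field on the input at this output position is [0 17 / 11 11]. Elementwise product with the kernel and sum: 0·-1 + 11·-2 + 11·1.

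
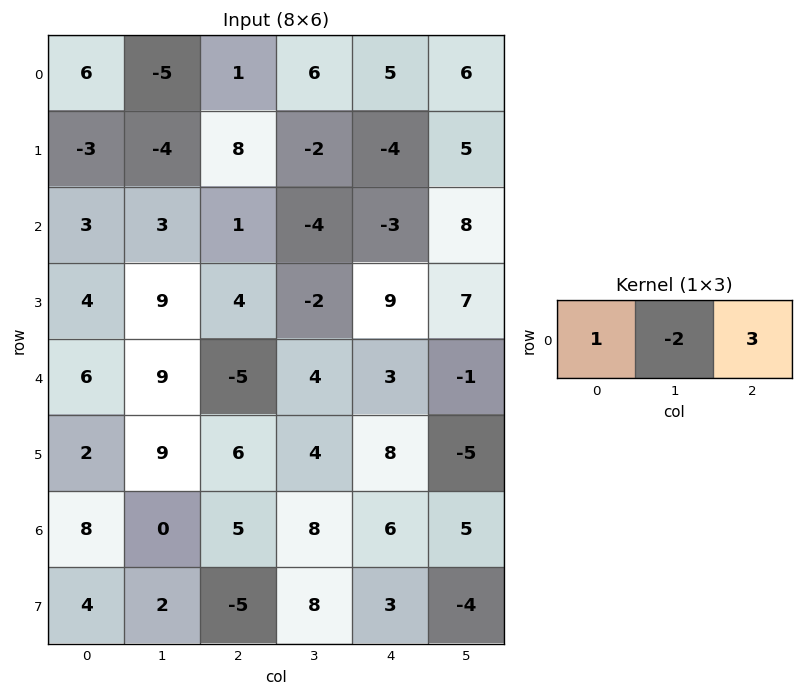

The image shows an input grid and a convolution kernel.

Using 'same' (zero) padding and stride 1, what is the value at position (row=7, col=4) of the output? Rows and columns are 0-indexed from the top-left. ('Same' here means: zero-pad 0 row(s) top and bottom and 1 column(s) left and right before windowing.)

The receptive field on the zero-padded input at this output position is [8 3 -4]. Elementwise product with the kernel and sum: 8·1 + 3·-2 + -4·3.

-10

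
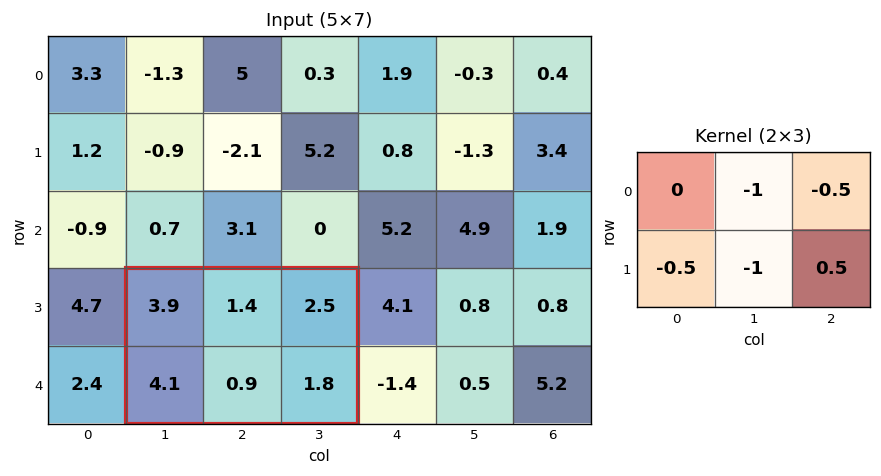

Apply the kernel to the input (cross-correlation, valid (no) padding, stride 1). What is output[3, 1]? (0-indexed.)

-4.7

The receptive field on the input at this output position is [3.9 1.4 2.5 / 4.1 0.9 1.8]. Elementwise product with the kernel and sum: 1.4·-1 + 2.5·-0.5 + 4.1·-0.5 + 0.9·-1 + 1.8·0.5.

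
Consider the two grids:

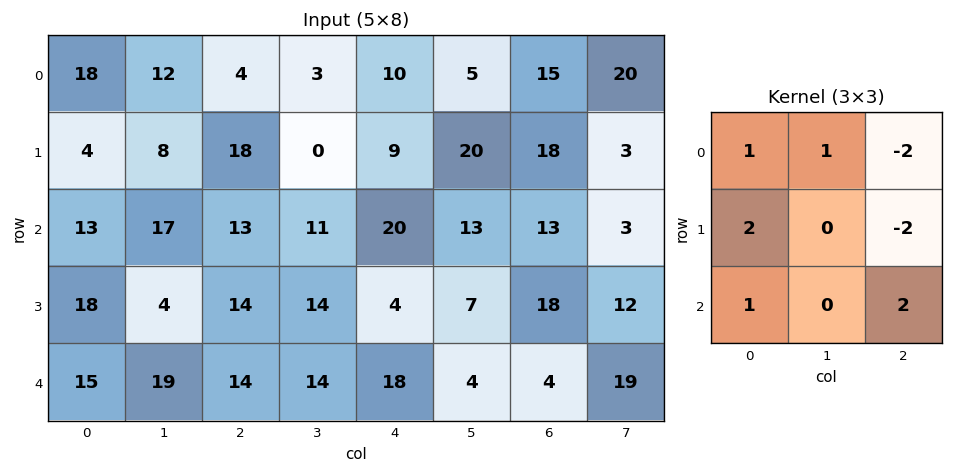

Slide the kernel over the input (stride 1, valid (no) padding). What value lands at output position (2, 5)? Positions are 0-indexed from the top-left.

The receptive field on the input at this output position is [13 13 3 / 7 18 12 / 4 4 19]. Elementwise product with the kernel and sum: 13·1 + 13·1 + 3·-2 + 7·2 + 12·-2 + 4·1 + 19·2.

52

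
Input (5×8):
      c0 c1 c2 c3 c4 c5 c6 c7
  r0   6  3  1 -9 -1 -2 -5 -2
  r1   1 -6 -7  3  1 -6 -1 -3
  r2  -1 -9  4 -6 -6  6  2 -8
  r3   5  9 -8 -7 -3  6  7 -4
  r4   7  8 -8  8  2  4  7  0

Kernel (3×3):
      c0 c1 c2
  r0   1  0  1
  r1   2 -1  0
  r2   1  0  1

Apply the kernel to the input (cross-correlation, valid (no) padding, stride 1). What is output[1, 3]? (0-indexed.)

-10

The receptive field on the input at this output position is [3 1 -6 / -6 -6 6 / -7 -3 6]. Elementwise product with the kernel and sum: 3·1 + -6·1 + -6·2 + -6·-1 + -7·1 + 6·1.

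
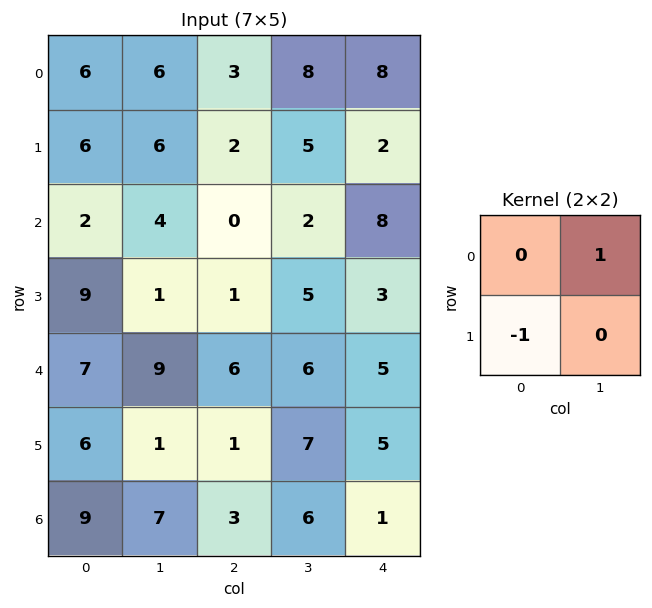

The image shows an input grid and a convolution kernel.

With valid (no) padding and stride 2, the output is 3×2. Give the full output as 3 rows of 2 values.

0 6
-5 1
3 5

Output[0,0]: The receptive field on the input at this output position is [6 6 / 6 6]. Elementwise product with the kernel and sum: 6·1 + 6·-1.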